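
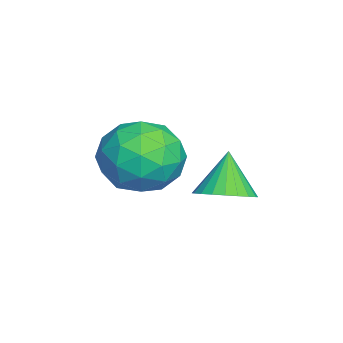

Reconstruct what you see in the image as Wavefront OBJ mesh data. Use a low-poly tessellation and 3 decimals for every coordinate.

v 2.752 0.48 -1.703
v 3.416 0.204 -1.287
v 2.028 0.52 -0.517
v 3.46 0.524 -1.271
v 3.397 0.838 -1.321
v 3.235 1.097 -1.429
v 3 1.262 -1.578
v 2.727 1.308 -1.747
v 2.458 1.228 -1.908
v 2.234 1.034 -2.039
v 2.089 0.755 -2.118
v 2.045 0.435 -2.134
v 2.108 0.121 -2.084
v 2.27 -0.138 -1.977
v 2.505 -0.303 -1.827
v 2.778 -0.349 -1.659
v 3.047 -0.269 -1.497
v 3.271 -0.075 -1.367
v 1.006 -0.616 -1.366
v 1.633 -1.216 -2.267
v 0.627 -2.384 -0.453
v 1.254 -2.984 -1.354
v 1.868 -2.254 -0.544
v 2.102 -1.162 -1.108
v 0.158 -2.438 -1.612
v 0.392 -1.346 -2.176
v 1.109 -2.342 -2.419
v 2.166 -2.228 -1.759
v 0.094 -1.372 -0.961
v 1.151 -1.258 -0.301
v 1.353 -0.761 -1.896
v 0.907 -2.839 -0.824
v 1.268 -2.41 -0.347
v 1.637 -2.762 -0.877
v 1.629 -0.729 -1.215
v 1.997 -1.082 -1.745
v 2.135 -1.692 -0.732
v 0.263 -2.518 -0.975
v 0.631 -2.871 -1.505
v 0.623 -0.838 -1.843
v 0.992 -1.19 -2.373
v 0.125 -1.908 -1.988
v 1.414 -1.776 -2.515
v 1.191 -2.814 -1.979
v 0.546 -2.494 -2.131
v 0.684 -1.852 -2.462
v 2.035 -1.709 -2.127
v 1.812 -2.747 -1.591
v 2.173 -2.319 -1.115
v 2.31 -1.677 -1.446
v 1.727 -2.371 -2.217
v 0.448 -0.853 -1.129
v 0.225 -1.891 -0.593
v -0.05 -1.923 -1.274
v 0.087 -1.281 -1.605
v 1.069 -0.786 -0.741
v 0.846 -1.824 -0.205
v 1.576 -1.748 -0.258
v 1.714 -1.106 -0.589
v 0.533 -1.229 -0.503
f 2 1 4
f 2 4 3
f 4 1 5
f 4 5 3
f 5 1 6
f 5 6 3
f 6 1 7
f 6 7 3
f 7 1 8
f 7 8 3
f 8 1 9
f 8 9 3
f 9 1 10
f 9 10 3
f 10 1 11
f 10 11 3
f 11 1 12
f 11 12 3
f 12 1 13
f 12 13 3
f 13 1 14
f 13 14 3
f 14 1 15
f 14 15 3
f 15 1 16
f 15 16 3
f 16 1 17
f 16 17 3
f 17 1 18
f 17 18 3
f 18 1 2
f 18 2 3
f 19 56 35
f 56 30 59
f 35 59 24
f 56 59 35
f 19 35 31
f 35 24 36
f 31 36 20
f 35 36 31
f 19 31 40
f 31 20 41
f 40 41 26
f 31 41 40
f 19 40 52
f 40 26 55
f 52 55 29
f 40 55 52
f 19 52 56
f 52 29 60
f 56 60 30
f 52 60 56
f 20 36 47
f 36 24 50
f 47 50 28
f 36 50 47
f 24 59 37
f 59 30 58
f 37 58 23
f 59 58 37
f 30 60 57
f 60 29 53
f 57 53 21
f 60 53 57
f 29 55 54
f 55 26 42
f 54 42 25
f 55 42 54
f 26 41 46
f 41 20 43
f 46 43 27
f 41 43 46
f 22 48 34
f 48 28 49
f 34 49 23
f 48 49 34
f 22 34 32
f 34 23 33
f 32 33 21
f 34 33 32
f 22 32 39
f 32 21 38
f 39 38 25
f 32 38 39
f 22 39 44
f 39 25 45
f 44 45 27
f 39 45 44
f 22 44 48
f 44 27 51
f 48 51 28
f 44 51 48
f 23 49 37
f 49 28 50
f 37 50 24
f 49 50 37
f 21 33 57
f 33 23 58
f 57 58 30
f 33 58 57
f 25 38 54
f 38 21 53
f 54 53 29
f 38 53 54
f 27 45 46
f 45 25 42
f 46 42 26
f 45 42 46
f 28 51 47
f 51 27 43
f 47 43 20
f 51 43 47



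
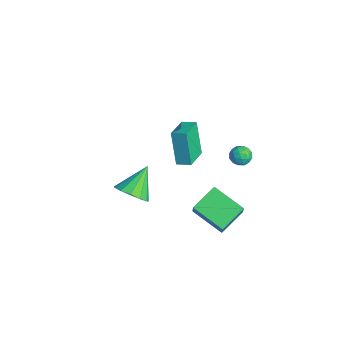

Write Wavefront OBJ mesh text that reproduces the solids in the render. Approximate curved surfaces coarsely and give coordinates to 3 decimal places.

v 0.337 3.66 1.078
v 0.664 4.082 1.452
v 1.096 3.718 0.348
v 1.423 4.14 0.722
v 1.367 3.517 0.906
v 0.898 3.481 1.357
v 0.862 4.319 0.443
v 0.393 4.283 0.894
v 0.989 4.489 1.059
v 1.301 3.994 1.345
v 0.459 3.806 0.455
v 0.771 3.311 0.741
v 0.434 3.866 1.329
v 1.326 3.934 0.471
v 1.293 3.568 0.579
v 1.486 3.816 0.798
v 0.571 3.513 1.274
v 0.764 3.761 1.493
v 1.177 3.429 1.172
v 0.996 4.039 0.307
v 1.189 4.287 0.526
v 0.274 3.984 1.002
v 0.467 4.232 1.221
v 0.583 4.371 0.628
v 0.817 4.354 1.318
v 1.263 4.387 0.889
v 0.933 4.492 0.725
v 0.657 4.472 0.99
v 1.001 4.062 1.486
v 1.447 4.096 1.057
v 1.414 3.73 1.165
v 1.138 3.709 1.43
v 1.191 4.302 1.255
v 0.313 3.704 0.743
v 0.759 3.738 0.314
v 0.622 4.091 0.37
v 0.346 4.07 0.635
v 0.497 3.413 0.911
v 0.943 3.446 0.482
v 1.103 3.328 0.81
v 0.827 3.308 1.075
v 0.569 3.498 0.545
v 3.552 -3.021 2.566
v 4.21 -3.282 3.229
v 2.788 -1.879 3.774
v 4.423 -2.856 2.961
v 4.359 -2.483 2.567
v 4.039 -2.28 2.173
v 3.565 -2.312 1.904
v 3.086 -2.57 1.845
v 2.756 -2.971 2.014
v 2.678 -3.388 2.359
v 2.878 -3.688 2.77
v 3.292 -3.777 3.116
v 3.789 -3.625 3.287
v -1.57 1.218 -1.241
v -2.327 1.197 0.793
v -2.798 2.274 -1.687
v -3.554 2.254 0.347
v -1.066 1.886 -1.047
v -1.822 1.866 0.987
v -2.293 2.943 -1.493
v -3.05 2.922 0.541
v 2.75 0.537 -0.953
v 3.605 0.239 0.318
v 2.163 1.903 -0.238
v 3.018 1.605 1.033
v 4.242 1.575 -1.713
v 5.097 1.277 -0.442
v 3.655 2.941 -0.998
v 4.51 2.643 0.273
f 1 38 17
f 38 12 41
f 17 41 6
f 38 41 17
f 1 17 13
f 17 6 18
f 13 18 2
f 17 18 13
f 1 13 22
f 13 2 23
f 22 23 8
f 13 23 22
f 1 22 34
f 22 8 37
f 34 37 11
f 22 37 34
f 1 34 38
f 34 11 42
f 38 42 12
f 34 42 38
f 2 18 29
f 18 6 32
f 29 32 10
f 18 32 29
f 6 41 19
f 41 12 40
f 19 40 5
f 41 40 19
f 12 42 39
f 42 11 35
f 39 35 3
f 42 35 39
f 11 37 36
f 37 8 24
f 36 24 7
f 37 24 36
f 8 23 28
f 23 2 25
f 28 25 9
f 23 25 28
f 4 30 16
f 30 10 31
f 16 31 5
f 30 31 16
f 4 16 14
f 16 5 15
f 14 15 3
f 16 15 14
f 4 14 21
f 14 3 20
f 21 20 7
f 14 20 21
f 4 21 26
f 21 7 27
f 26 27 9
f 21 27 26
f 4 26 30
f 26 9 33
f 30 33 10
f 26 33 30
f 5 31 19
f 31 10 32
f 19 32 6
f 31 32 19
f 3 15 39
f 15 5 40
f 39 40 12
f 15 40 39
f 7 20 36
f 20 3 35
f 36 35 11
f 20 35 36
f 9 27 28
f 27 7 24
f 28 24 8
f 27 24 28
f 10 33 29
f 33 9 25
f 29 25 2
f 33 25 29
f 44 43 46
f 44 46 45
f 46 43 47
f 46 47 45
f 47 43 48
f 47 48 45
f 48 43 49
f 48 49 45
f 49 43 50
f 49 50 45
f 50 43 51
f 50 51 45
f 51 43 52
f 51 52 45
f 52 43 53
f 52 53 45
f 53 43 54
f 53 54 45
f 54 43 55
f 54 55 45
f 55 43 44
f 55 44 45
f 57 59 56
f 60 57 56
f 56 59 58
f 58 60 56
f 57 63 59
f 61 57 60
f 61 63 57
f 59 63 58
f 62 60 58
f 58 63 62
f 62 61 60
f 63 61 62
f 65 67 64
f 68 65 64
f 64 67 66
f 66 68 64
f 65 71 67
f 69 65 68
f 69 71 65
f 67 71 66
f 70 68 66
f 66 71 70
f 70 69 68
f 71 69 70



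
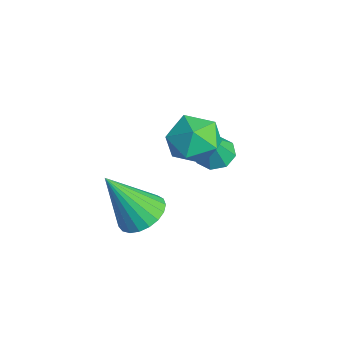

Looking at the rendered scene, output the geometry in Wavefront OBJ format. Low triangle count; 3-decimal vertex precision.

v 0.947 -1.259 -0.714
v 1.706 -0.966 -0.405
v 0.613 -2.321 1.114
v 1.476 -0.708 -0.297
v 1.155 -0.546 -0.261
v 0.798 -0.506 -0.304
v 0.467 -0.597 -0.417
v 0.219 -0.802 -0.582
v 0.096 -1.086 -0.769
v 0.121 -1.4 -0.947
v 0.289 -1.69 -1.085
v 0.57 -1.905 -1.158
v 0.917 -2.008 -1.155
v 1.269 -1.982 -1.075
v 1.565 -1.831 -0.933
v 1.755 -1.581 -0.753
v 1.804 -1.275 -0.566
v 0.841 0.692 3.26
v 1.623 0.865 3.82
v 1.617 -0.485 2.54
v 2.399 -0.312 3.1
v 1.586 -0.684 3.497
v 1.107 0.044 3.942
v 2.133 0.336 2.418
v 1.654 1.064 2.863
v 2.422 0.645 3.3
v 2.084 0.015 3.967
v 1.156 0.365 2.393
v 0.818 -0.265 3.06
v 0.259 1.348 0.994
v 0.634 1.914 1.028
v 0.761 0.932 2.366
v 0.156 1.98 1.223
v -0.262 1.676 1.283
v -0.375 1.18 1.175
v -0.117 0.782 0.96
v 0.361 0.716 0.765
v 0.779 1.02 0.704
v 0.892 1.516 0.813
f 2 1 4
f 2 4 3
f 4 1 5
f 4 5 3
f 5 1 6
f 5 6 3
f 6 1 7
f 6 7 3
f 7 1 8
f 7 8 3
f 8 1 9
f 8 9 3
f 9 1 10
f 9 10 3
f 10 1 11
f 10 11 3
f 11 1 12
f 11 12 3
f 12 1 13
f 12 13 3
f 13 1 14
f 13 14 3
f 14 1 15
f 14 15 3
f 15 1 16
f 15 16 3
f 16 1 17
f 16 17 3
f 17 1 2
f 17 2 3
f 18 29 23
f 18 23 19
f 18 19 25
f 18 25 28
f 18 28 29
f 19 23 27
f 23 29 22
f 29 28 20
f 28 25 24
f 25 19 26
f 21 27 22
f 21 22 20
f 21 20 24
f 21 24 26
f 21 26 27
f 22 27 23
f 20 22 29
f 24 20 28
f 26 24 25
f 27 26 19
f 31 30 33
f 31 33 32
f 33 30 34
f 33 34 32
f 34 30 35
f 34 35 32
f 35 30 36
f 35 36 32
f 36 30 37
f 36 37 32
f 37 30 38
f 37 38 32
f 38 30 39
f 38 39 32
f 39 30 31
f 39 31 32



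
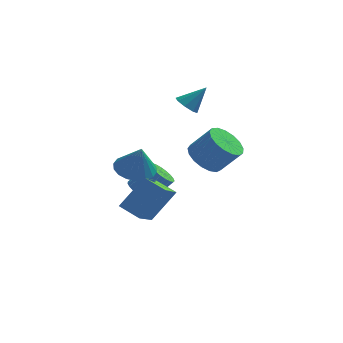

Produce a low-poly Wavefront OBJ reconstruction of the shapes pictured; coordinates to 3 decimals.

v 0.344 1.419 -1.909
v 0.895 2.072 -2.3
v 1.827 1.955 -1.182
v 1.276 1.301 -0.791
v 0.614 2.309 -2.041
v 1.546 2.192 -0.923
v 0.271 2.342 -1.751
v 1.203 2.225 -0.634
v -0.055 2.164 -1.498
v 0.877 2.047 -0.38
v -0.29 1.815 -1.339
v 0.642 1.698 -0.221
v -0.379 1.375 -1.31
v 0.552 1.258 -0.193
v -0.303 0.945 -1.419
v 0.629 0.828 -0.301
v -0.079 0.624 -1.64
v 0.853 0.506 -0.522
v 0.242 0.484 -1.922
v 1.174 0.367 -0.804
v 0.587 0.559 -2.202
v 1.519 0.442 -1.084
v 0.876 0.831 -2.414
v 1.808 0.713 -1.296
v 1.043 1.237 -2.511
v 1.975 1.12 -1.393
v 1.05 1.685 -2.469
v 1.982 1.568 -1.352
v -0.421 1.095 1.434
v 0.037 0.912 1.092
v 0.401 1.405 2.366
v -0.061 1.356 1.031
v -0.37 1.647 1.206
v -0.708 1.615 1.515
v -0.878 1.278 1.776
v -0.78 0.834 1.838
v -0.471 0.542 1.663
v -0.133 0.575 1.354
v -2.545 0.403 -2.024
v -1.902 1.088 -1.987
v -2.235 0.037 -0.656
v -2.25 1.28 -1.856
v -2.657 1.298 -1.759
v -3.041 1.139 -1.715
v -3.327 0.834 -1.731
v -3.459 0.444 -1.806
v -3.409 0.046 -1.924
v -3.188 -0.282 -2.062
v -2.84 -0.474 -2.192
v -2.433 -0.492 -2.289
v -2.049 -0.333 -2.334
v -1.763 -0.028 -2.317
v -1.632 0.362 -2.242
v -1.681 0.76 -2.124
v -2.43 1.36 -3.987
v -2.057 0.794 -4.2
v -1.098 1.034 -3.167
v -1.47 1.6 -2.953
v -1.938 1.011 -4.362
v -0.979 1.251 -3.329
v -1.904 1.288 -4.458
v -0.945 1.528 -3.425
v -1.96 1.577 -4.473
v -1.001 1.817 -3.44
v -2.098 1.829 -4.404
v -1.139 2.069 -3.37
v -2.293 2 -4.262
v -1.334 2.24 -3.229
v -2.511 2.06 -4.073
v -1.552 2.3 -3.04
v -2.716 1.999 -3.869
v -1.757 2.239 -2.836
v -2.871 1.828 -3.686
v -1.912 2.068 -2.652
v -2.95 1.575 -3.554
v -1.991 1.815 -2.521
v -2.938 1.286 -3.497
v -1.979 1.526 -2.464
v -2.839 1.009 -3.525
v -1.88 1.249 -2.492
v -2.669 0.793 -3.632
v -1.71 1.033 -2.599
v -2.458 0.675 -3.801
v -1.499 0.915 -2.768
v -2.241 0.676 -4.002
v -1.282 0.916 -2.969
v -2.848 -4.104 -1.664
v -1.879 -3.458 -0.384
v -2.485 -2.318 -2.841
v -1.516 -1.671 -1.562
v -2.004 -4.549 -2.078
v -1.035 -3.902 -0.799
v -1.641 -2.762 -3.256
v -0.672 -2.116 -1.976
f 2 1 5
f 2 5 3
f 3 5 6
f 3 6 4
f 5 1 7
f 5 7 6
f 6 7 8
f 6 8 4
f 7 1 9
f 7 9 8
f 8 9 10
f 8 10 4
f 9 1 11
f 9 11 10
f 10 11 12
f 10 12 4
f 11 1 13
f 11 13 12
f 12 13 14
f 12 14 4
f 13 1 15
f 13 15 14
f 14 15 16
f 14 16 4
f 15 1 17
f 15 17 16
f 16 17 18
f 16 18 4
f 17 1 19
f 17 19 18
f 18 19 20
f 18 20 4
f 19 1 21
f 19 21 20
f 20 21 22
f 20 22 4
f 21 1 23
f 21 23 22
f 22 23 24
f 22 24 4
f 23 1 25
f 23 25 24
f 24 25 26
f 24 26 4
f 25 1 27
f 25 27 26
f 26 27 28
f 26 28 4
f 27 1 2
f 27 2 28
f 28 2 3
f 28 3 4
f 30 29 32
f 30 32 31
f 32 29 33
f 32 33 31
f 33 29 34
f 33 34 31
f 34 29 35
f 34 35 31
f 35 29 36
f 35 36 31
f 36 29 37
f 36 37 31
f 37 29 38
f 37 38 31
f 38 29 30
f 38 30 31
f 40 39 42
f 40 42 41
f 42 39 43
f 42 43 41
f 43 39 44
f 43 44 41
f 44 39 45
f 44 45 41
f 45 39 46
f 45 46 41
f 46 39 47
f 46 47 41
f 47 39 48
f 47 48 41
f 48 39 49
f 48 49 41
f 49 39 50
f 49 50 41
f 50 39 51
f 50 51 41
f 51 39 52
f 51 52 41
f 52 39 53
f 52 53 41
f 53 39 54
f 53 54 41
f 54 39 40
f 54 40 41
f 56 55 59
f 56 59 57
f 57 59 60
f 57 60 58
f 59 55 61
f 59 61 60
f 60 61 62
f 60 62 58
f 61 55 63
f 61 63 62
f 62 63 64
f 62 64 58
f 63 55 65
f 63 65 64
f 64 65 66
f 64 66 58
f 65 55 67
f 65 67 66
f 66 67 68
f 66 68 58
f 67 55 69
f 67 69 68
f 68 69 70
f 68 70 58
f 69 55 71
f 69 71 70
f 70 71 72
f 70 72 58
f 71 55 73
f 71 73 72
f 72 73 74
f 72 74 58
f 73 55 75
f 73 75 74
f 74 75 76
f 74 76 58
f 75 55 77
f 75 77 76
f 76 77 78
f 76 78 58
f 77 55 79
f 77 79 78
f 78 79 80
f 78 80 58
f 79 55 81
f 79 81 80
f 80 81 82
f 80 82 58
f 81 55 83
f 81 83 82
f 82 83 84
f 82 84 58
f 83 55 85
f 83 85 84
f 84 85 86
f 84 86 58
f 85 55 56
f 85 56 86
f 86 56 57
f 86 57 58
f 88 90 87
f 91 88 87
f 87 90 89
f 89 91 87
f 88 94 90
f 92 88 91
f 92 94 88
f 90 94 89
f 93 91 89
f 89 94 93
f 93 92 91
f 94 92 93



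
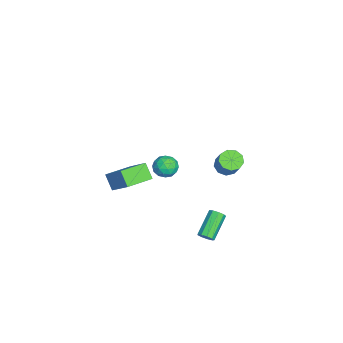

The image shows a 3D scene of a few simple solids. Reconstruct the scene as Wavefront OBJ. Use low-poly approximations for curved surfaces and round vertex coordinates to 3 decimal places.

v 0.743 -2.112 0.322
v 1.823 -1.147 1.582
v 1.357 -1.69 -0.527
v 2.437 -0.726 0.733
v 1.783 -3.414 0.427
v 2.863 -2.45 1.687
v 2.397 -2.993 -0.422
v 3.477 -2.028 0.838
v 2.785 3.369 2.388
v 3.286 2.928 2.146
v 4.057 3.21 3.231
v 3.555 3.651 3.472
v 3.362 3.376 1.975
v 4.133 3.658 3.06
v 3.169 3.821 1.997
v 3.94 4.103 3.081
v 2.795 4.054 2.202
v 3.566 4.336 3.286
v 2.417 3.967 2.494
v 3.188 4.249 3.578
v 2.21 3.6 2.736
v 2.981 3.882 3.82
v 2.273 3.125 2.815
v 3.044 3.407 3.9
v 2.574 2.764 2.695
v 3.345 3.046 3.779
v 2.974 2.686 2.431
v 3.745 2.968 3.515
v 4.478 2.333 -2.518
v 4.811 2.417 -2.142
v 3.516 3.01 -1.125
v 3.182 2.927 -1.502
v 4.784 2.701 -2.343
v 3.489 3.294 -1.326
v 4.613 2.813 -2.625
v 3.318 3.406 -1.609
v 4.379 2.701 -2.858
v 3.084 3.294 -1.842
v 4.191 2.416 -2.932
v 2.896 3.009 -1.915
v 4.137 2.093 -2.812
v 2.842 2.686 -1.795
v 4.242 1.882 -2.555
v 2.947 2.476 -1.538
v 4.458 1.883 -2.28
v 3.163 2.476 -1.264
v 4.683 2.094 -2.117
v 3.388 2.687 -1.101
v -4.736 -0.302 -3.485
v -4.255 0.113 -4.036
v -3.625 -0.873 -2.944
v -3.144 -0.458 -3.495
v -3.543 -0.038 -2.885
v -4.23 0.315 -3.219
v -3.65 -1.075 -3.761
v -4.337 -0.722 -4.095
v -3.584 -0.364 -4.206
v -3.518 0.276 -3.665
v -4.362 -1.036 -3.315
v -4.296 -0.396 -2.774
v -4.593 -0.044 -3.808
v -3.287 -0.716 -3.172
v -3.522 -0.469 -2.814
v -3.239 -0.225 -3.138
v -4.578 0.074 -3.328
v -4.295 0.318 -3.652
v -3.877 0.229 -2.976
v -3.585 -1.078 -3.328
v -3.302 -0.834 -3.652
v -4.641 -0.535 -3.842
v -4.358 -0.291 -4.166
v -4.003 -0.989 -4.004
v -3.916 -0.081 -4.232
v -3.263 -0.417 -3.914
v -3.56 -0.779 -4.07
v -3.964 -0.572 -4.266
v -3.877 0.296 -3.914
v -3.224 -0.04 -3.596
v -3.458 0.207 -3.238
v -3.862 0.414 -3.434
v -3.482 0.015 -4.014
v -4.656 -0.72 -3.384
v -4.003 -1.056 -3.066
v -4.018 -1.174 -3.546
v -4.422 -0.967 -3.742
v -4.617 -0.343 -3.066
v -3.964 -0.679 -2.748
v -3.916 -0.188 -2.714
v -4.32 0.019 -2.91
v -4.398 -0.775 -2.966
f 2 4 1
f 5 2 1
f 1 4 3
f 3 5 1
f 2 8 4
f 6 2 5
f 6 8 2
f 4 8 3
f 7 5 3
f 3 8 7
f 7 6 5
f 8 6 7
f 10 9 13
f 10 13 11
f 11 13 14
f 11 14 12
f 13 9 15
f 13 15 14
f 14 15 16
f 14 16 12
f 15 9 17
f 15 17 16
f 16 17 18
f 16 18 12
f 17 9 19
f 17 19 18
f 18 19 20
f 18 20 12
f 19 9 21
f 19 21 20
f 20 21 22
f 20 22 12
f 21 9 23
f 21 23 22
f 22 23 24
f 22 24 12
f 23 9 25
f 23 25 24
f 24 25 26
f 24 26 12
f 25 9 27
f 25 27 26
f 26 27 28
f 26 28 12
f 27 9 10
f 27 10 28
f 28 10 11
f 28 11 12
f 30 29 33
f 30 33 31
f 31 33 34
f 31 34 32
f 33 29 35
f 33 35 34
f 34 35 36
f 34 36 32
f 35 29 37
f 35 37 36
f 36 37 38
f 36 38 32
f 37 29 39
f 37 39 38
f 38 39 40
f 38 40 32
f 39 29 41
f 39 41 40
f 40 41 42
f 40 42 32
f 41 29 43
f 41 43 42
f 42 43 44
f 42 44 32
f 43 29 45
f 43 45 44
f 44 45 46
f 44 46 32
f 45 29 47
f 45 47 46
f 46 47 48
f 46 48 32
f 47 29 30
f 47 30 48
f 48 30 31
f 48 31 32
f 49 86 65
f 86 60 89
f 65 89 54
f 86 89 65
f 49 65 61
f 65 54 66
f 61 66 50
f 65 66 61
f 49 61 70
f 61 50 71
f 70 71 56
f 61 71 70
f 49 70 82
f 70 56 85
f 82 85 59
f 70 85 82
f 49 82 86
f 82 59 90
f 86 90 60
f 82 90 86
f 50 66 77
f 66 54 80
f 77 80 58
f 66 80 77
f 54 89 67
f 89 60 88
f 67 88 53
f 89 88 67
f 60 90 87
f 90 59 83
f 87 83 51
f 90 83 87
f 59 85 84
f 85 56 72
f 84 72 55
f 85 72 84
f 56 71 76
f 71 50 73
f 76 73 57
f 71 73 76
f 52 78 64
f 78 58 79
f 64 79 53
f 78 79 64
f 52 64 62
f 64 53 63
f 62 63 51
f 64 63 62
f 52 62 69
f 62 51 68
f 69 68 55
f 62 68 69
f 52 69 74
f 69 55 75
f 74 75 57
f 69 75 74
f 52 74 78
f 74 57 81
f 78 81 58
f 74 81 78
f 53 79 67
f 79 58 80
f 67 80 54
f 79 80 67
f 51 63 87
f 63 53 88
f 87 88 60
f 63 88 87
f 55 68 84
f 68 51 83
f 84 83 59
f 68 83 84
f 57 75 76
f 75 55 72
f 76 72 56
f 75 72 76
f 58 81 77
f 81 57 73
f 77 73 50
f 81 73 77



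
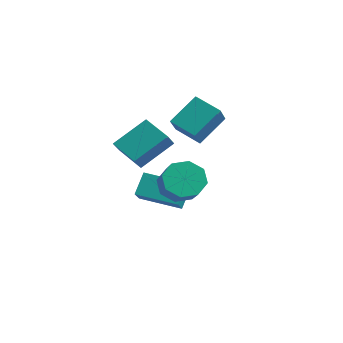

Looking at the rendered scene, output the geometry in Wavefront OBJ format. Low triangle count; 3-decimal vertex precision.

v -2.591 -0.591 -4.71
v -2.824 0.199 -3.769
v -0.848 0.313 -5.037
v -1.081 1.103 -4.096
v -1.959 -1.483 -3.804
v -2.192 -0.693 -2.863
v -0.216 -0.579 -4.131
v -0.449 0.211 -3.19
v -1.15 -3.518 0.447
v -0.668 -2.042 1.508
v -1.348 -2.952 -0.251
v -0.866 -1.476 0.81
v 0.226 -3.624 -0.03
v 0.708 -2.148 1.031
v 0.028 -3.058 -0.728
v 0.51 -1.582 0.333
v 1.293 -2.09 -1.589
v 1.969 -1.447 -1.815
v 2.963 -2.147 -0.838
v 2.287 -2.79 -0.611
v 1.557 -1.234 -1.245
v 2.551 -1.934 -0.267
v 0.991 -1.522 -0.876
v 1.985 -2.222 0.102
v 0.602 -2.144 -0.925
v 1.596 -2.844 0.053
v 0.617 -2.733 -1.362
v 1.611 -3.433 -0.385
v 1.029 -2.946 -1.933
v 2.023 -3.646 -0.955
v 1.595 -2.658 -2.302
v 2.589 -3.358 -1.324
v 1.984 -2.036 -2.253
v 2.978 -2.736 -1.275
v -0.996 0.074 -0.009
v -0.793 1.426 1.067
v 0.263 0.265 -0.486
v 0.466 1.617 0.59
v -0.486 -0.797 0.99
v -0.283 0.555 2.066
v 0.773 -0.606 0.513
v 0.976 0.746 1.589
f 2 4 1
f 5 2 1
f 1 4 3
f 3 5 1
f 2 8 4
f 6 2 5
f 6 8 2
f 4 8 3
f 7 5 3
f 3 8 7
f 7 6 5
f 8 6 7
f 10 12 9
f 13 10 9
f 9 12 11
f 11 13 9
f 10 16 12
f 14 10 13
f 14 16 10
f 12 16 11
f 15 13 11
f 11 16 15
f 15 14 13
f 16 14 15
f 18 17 21
f 18 21 19
f 19 21 22
f 19 22 20
f 21 17 23
f 21 23 22
f 22 23 24
f 22 24 20
f 23 17 25
f 23 25 24
f 24 25 26
f 24 26 20
f 25 17 27
f 25 27 26
f 26 27 28
f 26 28 20
f 27 17 29
f 27 29 28
f 28 29 30
f 28 30 20
f 29 17 31
f 29 31 30
f 30 31 32
f 30 32 20
f 31 17 33
f 31 33 32
f 32 33 34
f 32 34 20
f 33 17 18
f 33 18 34
f 34 18 19
f 34 19 20
f 36 38 35
f 39 36 35
f 35 38 37
f 37 39 35
f 36 42 38
f 40 36 39
f 40 42 36
f 38 42 37
f 41 39 37
f 37 42 41
f 41 40 39
f 42 40 41



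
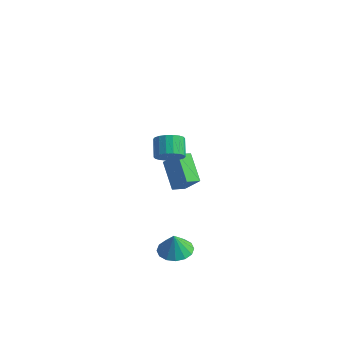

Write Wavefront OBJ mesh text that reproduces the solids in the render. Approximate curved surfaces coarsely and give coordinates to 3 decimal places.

v 0.106 -3.335 -4.229
v 1.074 -3.365 -4.17
v 0.034 -3.365 -3.051
v 0.959 -2.877 -4.164
v 0.615 -2.511 -4.176
v 0.135 -2.366 -4.203
v -0.353 -2.481 -4.236
v -0.717 -2.825 -4.267
v -0.861 -3.305 -4.288
v -0.746 -3.794 -4.293
v -0.402 -4.16 -4.281
v 0.078 -4.304 -4.255
v 0.566 -4.19 -4.222
v 0.93 -3.846 -4.191
v -0.429 -2.915 2.959
v 0.275 -2.534 2.962
v -0.188 -1.684 3.564
v -0.891 -2.065 3.561
v 0.119 -2.41 2.667
v -0.344 -1.56 3.269
v -0.145 -2.386 2.43
v -0.608 -1.536 3.032
v -0.466 -2.467 2.297
v -0.929 -1.616 2.9
v -0.779 -2.636 2.296
v -1.242 -1.786 2.898
v -1.023 -2.861 2.426
v -1.485 -2.011 3.028
v -1.149 -3.096 2.661
v -1.612 -2.246 3.264
v -1.132 -3.296 2.956
v -1.595 -2.446 3.558
v -0.976 -3.42 3.251
v -1.439 -2.57 3.853
v -0.712 -3.444 3.488
v -1.175 -2.594 4.09
v -0.391 -3.364 3.62
v -0.854 -2.513 4.223
v -0.078 -3.194 3.622
v -0.541 -2.344 4.224
v 0.165 -2.969 3.492
v -0.297 -2.119 4.094
v 0.292 -2.734 3.256
v -0.171 -1.884 3.859
v -2.438 1.262 -4.176
v -3.588 2.42 -3.202
v -2.003 1.984 -4.52
v -3.153 3.141 -3.546
v -1.527 1.239 -3.074
v -2.677 2.396 -2.1
v -1.092 1.96 -3.418
v -2.242 3.118 -2.444
f 2 1 4
f 2 4 3
f 4 1 5
f 4 5 3
f 5 1 6
f 5 6 3
f 6 1 7
f 6 7 3
f 7 1 8
f 7 8 3
f 8 1 9
f 8 9 3
f 9 1 10
f 9 10 3
f 10 1 11
f 10 11 3
f 11 1 12
f 11 12 3
f 12 1 13
f 12 13 3
f 13 1 14
f 13 14 3
f 14 1 2
f 14 2 3
f 16 15 19
f 16 19 17
f 17 19 20
f 17 20 18
f 19 15 21
f 19 21 20
f 20 21 22
f 20 22 18
f 21 15 23
f 21 23 22
f 22 23 24
f 22 24 18
f 23 15 25
f 23 25 24
f 24 25 26
f 24 26 18
f 25 15 27
f 25 27 26
f 26 27 28
f 26 28 18
f 27 15 29
f 27 29 28
f 28 29 30
f 28 30 18
f 29 15 31
f 29 31 30
f 30 31 32
f 30 32 18
f 31 15 33
f 31 33 32
f 32 33 34
f 32 34 18
f 33 15 35
f 33 35 34
f 34 35 36
f 34 36 18
f 35 15 37
f 35 37 36
f 36 37 38
f 36 38 18
f 37 15 39
f 37 39 38
f 38 39 40
f 38 40 18
f 39 15 41
f 39 41 40
f 40 41 42
f 40 42 18
f 41 15 43
f 41 43 42
f 42 43 44
f 42 44 18
f 43 15 16
f 43 16 44
f 44 16 17
f 44 17 18
f 46 48 45
f 49 46 45
f 45 48 47
f 47 49 45
f 46 52 48
f 50 46 49
f 50 52 46
f 48 52 47
f 51 49 47
f 47 52 51
f 51 50 49
f 52 50 51



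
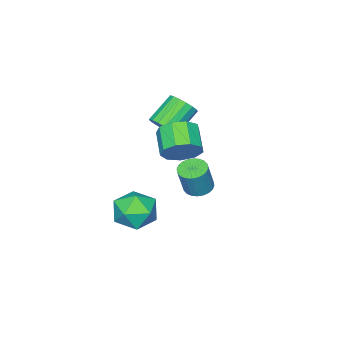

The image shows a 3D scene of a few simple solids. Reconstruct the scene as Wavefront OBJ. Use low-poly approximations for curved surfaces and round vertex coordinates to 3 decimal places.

v -1.254 -1.724 1.767
v -0.949 -2.198 2.198
v -2.121 -2.091 3.144
v -2.426 -1.616 2.713
v -0.832 -1.9 2.31
v -2.004 -1.792 3.256
v -0.811 -1.561 2.297
v -1.983 -1.453 3.243
v -0.892 -1.259 2.163
v -2.064 -1.152 3.109
v -1.055 -1.064 1.938
v -2.227 -0.956 2.884
v -1.265 -1.02 1.674
v -2.437 -0.912 2.62
v -1.471 -1.137 1.431
v -2.643 -1.03 2.377
v -1.628 -1.389 1.265
v -2.8 -1.281 2.211
v -1.7 -1.717 1.214
v -2.872 -1.61 2.16
v -1.669 -2.047 1.29
v -2.841 -1.94 2.236
v -1.543 -2.303 1.475
v -2.715 -2.195 2.421
v -1.351 -2.426 1.727
v -2.523 -2.319 2.673
v -1.137 -2.388 1.988
v -2.309 -2.281 2.934
v -3.417 -1.624 -2.967
v -2.901 -1.228 -3.166
v -2.408 -1.159 -1.752
v -2.923 -1.556 -1.553
v -3.087 -1.047 -3.11
v -2.594 -0.978 -1.696
v -3.323 -0.954 -3.033
v -2.83 -0.885 -1.618
v -3.574 -0.963 -2.945
v -3.08 -0.894 -1.53
v -3.8 -1.073 -2.861
v -3.307 -1.004 -1.446
v -3.968 -1.267 -2.793
v -3.475 -1.198 -1.378
v -4.052 -1.515 -2.751
v -3.559 -1.446 -1.336
v -4.039 -1.78 -2.743
v -3.546 -1.711 -1.328
v -3.932 -2.021 -2.768
v -3.439 -1.952 -1.354
v -3.746 -2.202 -2.824
v -3.253 -2.133 -1.41
v -3.51 -2.295 -2.902
v -3.017 -2.226 -1.487
v -3.26 -2.286 -2.99
v -2.766 -2.217 -1.575
v -3.033 -2.176 -3.074
v -2.54 -2.107 -1.659
v -2.865 -1.982 -3.142
v -2.372 -1.913 -1.727
v -2.781 -1.734 -3.184
v -2.288 -1.665 -1.769
v -2.794 -1.469 -3.192
v -2.301 -1.4 -1.777
v 0.528 0.935 2.281
v 1.26 0.61 2.648
v 0.563 -0.239 3.285
v -0.168 0.085 2.919
v 1.036 1.051 2.991
v 0.339 0.202 3.628
v 0.574 1.438 3.002
v -0.123 0.589 3.639
v 0.092 1.589 2.676
v -0.605 0.74 3.313
v -0.187 1.434 2.165
v -0.884 0.585 2.802
v -0.13 1.045 1.709
v -0.827 0.196 2.346
v 0.234 0.605 1.52
v -0.463 -0.244 2.158
v 0.737 0.319 1.688
v 0.04 -0.53 2.325
v 1.141 0.321 2.134
v 0.444 -0.528 2.771
v 1.402 0.346 -1.583
v 2.447 0.247 -1.657
v 1.353 -0.967 -0.503
v 2.398 -1.066 -0.577
v 1.982 -0.231 -0.092
v 2.012 0.581 -0.759
v 1.788 -1.301 -1.401
v 1.818 -0.489 -2.068
v 2.685 -0.771 -1.544
v 2.805 -0.11 -0.735
v 0.995 -0.61 -1.425
v 1.115 0.051 -0.616
f 2 1 5
f 2 5 3
f 3 5 6
f 3 6 4
f 5 1 7
f 5 7 6
f 6 7 8
f 6 8 4
f 7 1 9
f 7 9 8
f 8 9 10
f 8 10 4
f 9 1 11
f 9 11 10
f 10 11 12
f 10 12 4
f 11 1 13
f 11 13 12
f 12 13 14
f 12 14 4
f 13 1 15
f 13 15 14
f 14 15 16
f 14 16 4
f 15 1 17
f 15 17 16
f 16 17 18
f 16 18 4
f 17 1 19
f 17 19 18
f 18 19 20
f 18 20 4
f 19 1 21
f 19 21 20
f 20 21 22
f 20 22 4
f 21 1 23
f 21 23 22
f 22 23 24
f 22 24 4
f 23 1 25
f 23 25 24
f 24 25 26
f 24 26 4
f 25 1 27
f 25 27 26
f 26 27 28
f 26 28 4
f 27 1 2
f 27 2 28
f 28 2 3
f 28 3 4
f 30 29 33
f 30 33 31
f 31 33 34
f 31 34 32
f 33 29 35
f 33 35 34
f 34 35 36
f 34 36 32
f 35 29 37
f 35 37 36
f 36 37 38
f 36 38 32
f 37 29 39
f 37 39 38
f 38 39 40
f 38 40 32
f 39 29 41
f 39 41 40
f 40 41 42
f 40 42 32
f 41 29 43
f 41 43 42
f 42 43 44
f 42 44 32
f 43 29 45
f 43 45 44
f 44 45 46
f 44 46 32
f 45 29 47
f 45 47 46
f 46 47 48
f 46 48 32
f 47 29 49
f 47 49 48
f 48 49 50
f 48 50 32
f 49 29 51
f 49 51 50
f 50 51 52
f 50 52 32
f 51 29 53
f 51 53 52
f 52 53 54
f 52 54 32
f 53 29 55
f 53 55 54
f 54 55 56
f 54 56 32
f 55 29 57
f 55 57 56
f 56 57 58
f 56 58 32
f 57 29 59
f 57 59 58
f 58 59 60
f 58 60 32
f 59 29 61
f 59 61 60
f 60 61 62
f 60 62 32
f 61 29 30
f 61 30 62
f 62 30 31
f 62 31 32
f 64 63 67
f 64 67 65
f 65 67 68
f 65 68 66
f 67 63 69
f 67 69 68
f 68 69 70
f 68 70 66
f 69 63 71
f 69 71 70
f 70 71 72
f 70 72 66
f 71 63 73
f 71 73 72
f 72 73 74
f 72 74 66
f 73 63 75
f 73 75 74
f 74 75 76
f 74 76 66
f 75 63 77
f 75 77 76
f 76 77 78
f 76 78 66
f 77 63 79
f 77 79 78
f 78 79 80
f 78 80 66
f 79 63 81
f 79 81 80
f 80 81 82
f 80 82 66
f 81 63 64
f 81 64 82
f 82 64 65
f 82 65 66
f 83 94 88
f 83 88 84
f 83 84 90
f 83 90 93
f 83 93 94
f 84 88 92
f 88 94 87
f 94 93 85
f 93 90 89
f 90 84 91
f 86 92 87
f 86 87 85
f 86 85 89
f 86 89 91
f 86 91 92
f 87 92 88
f 85 87 94
f 89 85 93
f 91 89 90
f 92 91 84



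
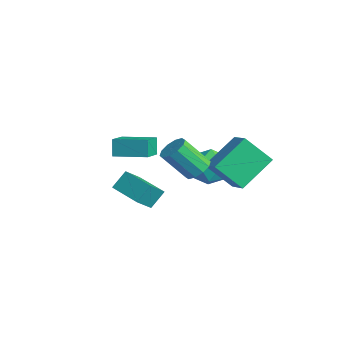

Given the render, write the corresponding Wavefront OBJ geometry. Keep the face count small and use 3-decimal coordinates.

v -0.824 4.371 -2.513
v -0.17 3.991 -3.443
v -1.67 2.629 -2.397
v -1.016 2.249 -3.327
v -0.488 2.475 -2.275
v 0.035 3.552 -2.347
v -1.875 3.068 -3.493
v -1.352 4.145 -3.565
v -0.82 3.186 -4.049
v 0.038 2.82 -3.296
v -1.878 3.8 -2.544
v -1.02 3.434 -1.791
v 2.809 -3.283 -0.583
v 2.688 -2.582 0.203
v 2.425 -2.44 -1.393
v 2.304 -1.74 -0.607
v 4.356 -2.78 -0.793
v 4.235 -2.08 -0.007
v 3.972 -1.938 -1.603
v 3.851 -1.237 -0.817
v 3.549 0.543 0.016
v 4.14 0.125 -0.082
v 3.641 -0.901 1.285
v 3.051 -0.483 1.384
v 4.249 0.455 0.206
v 3.75 -0.57 1.573
v 4.091 0.819 0.421
v 3.592 -0.207 1.788
v 3.726 1.077 0.482
v 3.227 0.052 1.849
v 3.293 1.131 0.365
v 2.795 0.106 1.732
v 2.959 0.961 0.115
v 2.46 -0.065 1.482
v 2.85 0.63 -0.173
v 2.351 -0.395 1.194
v 3.008 0.267 -0.388
v 2.509 -0.759 0.979
v 3.373 0.008 -0.449
v 2.874 -1.017 0.918
v 3.805 -0.046 -0.332
v 3.307 -1.071 1.035
v 2.922 2.575 -1.969
v 2.254 1.49 -0.656
v 2.477 4.302 -0.769
v 1.809 3.218 0.545
v 4.111 2.502 -1.425
v 3.443 1.418 -0.111
v 3.666 4.23 -0.224
v 2.998 3.145 1.089
v 0.999 -2.023 0.324
v 0.659 -1.872 1.198
v 2.065 -0.779 0.526
v 1.724 -0.629 1.4
v 1.896 -2.871 0.82
v 1.555 -2.721 1.694
v 2.961 -1.628 1.022
v 2.621 -1.477 1.896
f 1 12 6
f 1 6 2
f 1 2 8
f 1 8 11
f 1 11 12
f 2 6 10
f 6 12 5
f 12 11 3
f 11 8 7
f 8 2 9
f 4 10 5
f 4 5 3
f 4 3 7
f 4 7 9
f 4 9 10
f 5 10 6
f 3 5 12
f 7 3 11
f 9 7 8
f 10 9 2
f 14 16 13
f 17 14 13
f 13 16 15
f 15 17 13
f 14 20 16
f 18 14 17
f 18 20 14
f 16 20 15
f 19 17 15
f 15 20 19
f 19 18 17
f 20 18 19
f 22 21 25
f 22 25 23
f 23 25 26
f 23 26 24
f 25 21 27
f 25 27 26
f 26 27 28
f 26 28 24
f 27 21 29
f 27 29 28
f 28 29 30
f 28 30 24
f 29 21 31
f 29 31 30
f 30 31 32
f 30 32 24
f 31 21 33
f 31 33 32
f 32 33 34
f 32 34 24
f 33 21 35
f 33 35 34
f 34 35 36
f 34 36 24
f 35 21 37
f 35 37 36
f 36 37 38
f 36 38 24
f 37 21 39
f 37 39 38
f 38 39 40
f 38 40 24
f 39 21 41
f 39 41 40
f 40 41 42
f 40 42 24
f 41 21 22
f 41 22 42
f 42 22 23
f 42 23 24
f 44 46 43
f 47 44 43
f 43 46 45
f 45 47 43
f 44 50 46
f 48 44 47
f 48 50 44
f 46 50 45
f 49 47 45
f 45 50 49
f 49 48 47
f 50 48 49
f 52 54 51
f 55 52 51
f 51 54 53
f 53 55 51
f 52 58 54
f 56 52 55
f 56 58 52
f 54 58 53
f 57 55 53
f 53 58 57
f 57 56 55
f 58 56 57



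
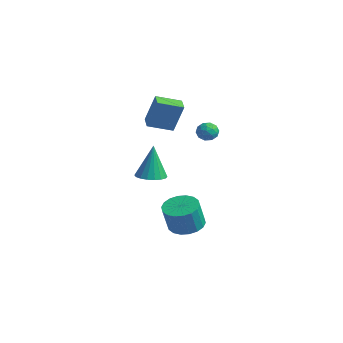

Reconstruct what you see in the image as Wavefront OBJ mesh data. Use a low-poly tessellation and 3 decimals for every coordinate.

v 0.9 4.409 1.742
v 1.295 3.878 1.713
v 0.145 3.822 2.227
v 0.54 3.291 2.198
v 0.694 3.797 2.597
v 1.16 4.16 2.297
v 0.28 3.54 1.643
v 0.746 3.903 1.343
v 0.912 3.341 1.652
v 1.168 3.5 2.242
v 0.272 4.2 1.698
v 0.528 4.359 2.288
v 1.163 4.195 1.685
v 0.277 3.505 2.255
v 0.367 3.802 2.49
v 0.599 3.49 2.473
v 1.084 4.361 2.028
v 1.316 4.049 2.012
v 0.963 4.001 2.531
v 0.124 3.651 1.928
v 0.356 3.339 1.912
v 0.841 4.21 1.467
v 1.073 3.898 1.45
v 0.477 3.699 1.409
v 1.17 3.567 1.632
v 0.727 3.222 1.917
v 0.574 3.369 1.591
v 0.848 3.582 1.414
v 1.321 3.661 1.979
v 0.878 3.316 2.264
v 0.968 3.613 2.499
v 1.242 3.826 2.322
v 1.096 3.345 1.943
v 0.562 4.384 1.676
v 0.119 4.039 1.961
v 0.198 3.874 1.618
v 0.472 4.087 1.441
v 0.713 4.478 2.023
v 0.27 4.133 2.308
v 0.592 4.118 2.526
v 0.866 4.331 2.349
v 0.344 4.355 1.997
v 2.748 1.123 -3.496
v 3.757 1.107 -3.646
v 3.981 0.561 -2.073
v 2.972 0.577 -1.924
v 3.685 1.527 -3.49
v 3.909 0.981 -1.917
v 3.427 1.867 -3.335
v 3.651 1.321 -1.762
v 3.035 2.06 -3.212
v 3.259 1.513 -1.639
v 2.586 2.067 -3.145
v 2.81 1.521 -1.573
v 2.169 1.887 -3.148
v 2.393 1.341 -1.576
v 1.867 1.556 -3.22
v 2.091 1.01 -1.648
v 1.739 1.139 -3.347
v 1.963 0.593 -1.774
v 1.811 0.719 -3.503
v 2.035 0.173 -1.93
v 2.069 0.379 -3.658
v 2.293 -0.167 -2.085
v 2.461 0.187 -3.781
v 2.685 -0.36 -2.208
v 2.91 0.179 -3.847
v 3.134 -0.367 -2.275
v 3.327 0.359 -3.844
v 3.551 -0.187 -2.272
v 3.629 0.69 -3.772
v 3.853 0.144 -2.2
v -0.562 0.689 3.16
v -0.112 1.067 4.914
v 0.022 1.98 2.732
v 0.472 2.358 4.486
v 0.288 0.262 3.034
v 0.738 0.64 4.788
v 0.872 1.553 2.606
v 1.322 1.931 4.36
v 3.962 -1.896 1.233
v 4.677 -1.475 1.221
v 3.858 -1.664 3.267
v 4.425 -1.21 1.178
v 4.08 -1.08 1.145
v 3.713 -1.112 1.13
v 3.394 -1.299 1.135
v 3.188 -1.605 1.16
v 3.136 -1.968 1.199
v 3.247 -2.317 1.245
v 3.499 -2.583 1.288
v 3.844 -2.713 1.32
v 4.211 -2.681 1.336
v 4.53 -2.494 1.33
v 4.736 -2.188 1.306
v 4.788 -1.825 1.267
f 1 38 17
f 38 12 41
f 17 41 6
f 38 41 17
f 1 17 13
f 17 6 18
f 13 18 2
f 17 18 13
f 1 13 22
f 13 2 23
f 22 23 8
f 13 23 22
f 1 22 34
f 22 8 37
f 34 37 11
f 22 37 34
f 1 34 38
f 34 11 42
f 38 42 12
f 34 42 38
f 2 18 29
f 18 6 32
f 29 32 10
f 18 32 29
f 6 41 19
f 41 12 40
f 19 40 5
f 41 40 19
f 12 42 39
f 42 11 35
f 39 35 3
f 42 35 39
f 11 37 36
f 37 8 24
f 36 24 7
f 37 24 36
f 8 23 28
f 23 2 25
f 28 25 9
f 23 25 28
f 4 30 16
f 30 10 31
f 16 31 5
f 30 31 16
f 4 16 14
f 16 5 15
f 14 15 3
f 16 15 14
f 4 14 21
f 14 3 20
f 21 20 7
f 14 20 21
f 4 21 26
f 21 7 27
f 26 27 9
f 21 27 26
f 4 26 30
f 26 9 33
f 30 33 10
f 26 33 30
f 5 31 19
f 31 10 32
f 19 32 6
f 31 32 19
f 3 15 39
f 15 5 40
f 39 40 12
f 15 40 39
f 7 20 36
f 20 3 35
f 36 35 11
f 20 35 36
f 9 27 28
f 27 7 24
f 28 24 8
f 27 24 28
f 10 33 29
f 33 9 25
f 29 25 2
f 33 25 29
f 44 43 47
f 44 47 45
f 45 47 48
f 45 48 46
f 47 43 49
f 47 49 48
f 48 49 50
f 48 50 46
f 49 43 51
f 49 51 50
f 50 51 52
f 50 52 46
f 51 43 53
f 51 53 52
f 52 53 54
f 52 54 46
f 53 43 55
f 53 55 54
f 54 55 56
f 54 56 46
f 55 43 57
f 55 57 56
f 56 57 58
f 56 58 46
f 57 43 59
f 57 59 58
f 58 59 60
f 58 60 46
f 59 43 61
f 59 61 60
f 60 61 62
f 60 62 46
f 61 43 63
f 61 63 62
f 62 63 64
f 62 64 46
f 63 43 65
f 63 65 64
f 64 65 66
f 64 66 46
f 65 43 67
f 65 67 66
f 66 67 68
f 66 68 46
f 67 43 69
f 67 69 68
f 68 69 70
f 68 70 46
f 69 43 71
f 69 71 70
f 70 71 72
f 70 72 46
f 71 43 44
f 71 44 72
f 72 44 45
f 72 45 46
f 74 76 73
f 77 74 73
f 73 76 75
f 75 77 73
f 74 80 76
f 78 74 77
f 78 80 74
f 76 80 75
f 79 77 75
f 75 80 79
f 79 78 77
f 80 78 79
f 82 81 84
f 82 84 83
f 84 81 85
f 84 85 83
f 85 81 86
f 85 86 83
f 86 81 87
f 86 87 83
f 87 81 88
f 87 88 83
f 88 81 89
f 88 89 83
f 89 81 90
f 89 90 83
f 90 81 91
f 90 91 83
f 91 81 92
f 91 92 83
f 92 81 93
f 92 93 83
f 93 81 94
f 93 94 83
f 94 81 95
f 94 95 83
f 95 81 96
f 95 96 83
f 96 81 82
f 96 82 83



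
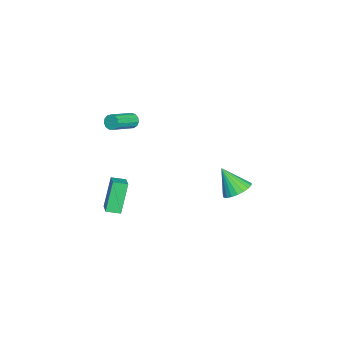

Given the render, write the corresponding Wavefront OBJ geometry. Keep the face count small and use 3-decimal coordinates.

v 3.394 4.073 1.177
v 4.227 4.216 1.486
v 3.026 3.127 2.603
v 4.039 4.506 1.63
v 3.74 4.721 1.696
v 3.381 4.824 1.672
v 3.025 4.797 1.562
v 2.732 4.645 1.386
v 2.553 4.394 1.173
v 2.52 4.087 0.962
v 2.638 3.778 0.787
v 2.887 3.52 0.68
v 3.223 3.357 0.659
v 3.589 3.318 0.727
v 3.921 3.409 0.873
v 4.162 3.616 1.072
v 4.27 3.901 1.289
v -4.24 -3.308 0.325
v -3.902 -3.124 -0.068
v -2.482 -4.049 0.722
v -2.82 -4.232 1.115
v -3.892 -2.915 0.16
v -2.472 -3.839 0.95
v -3.993 -2.83 0.44
v -2.573 -3.755 1.231
v -4.173 -2.897 0.684
v -2.752 -3.822 1.475
v -4.373 -3.094 0.814
v -2.953 -4.019 1.604
v -4.532 -3.359 0.788
v -3.112 -4.284 1.579
v -4.597 -3.608 0.615
v -3.177 -4.533 1.406
v -4.55 -3.761 0.35
v -3.13 -4.686 1.141
v -4.404 -3.771 0.077
v -2.984 -4.695 0.868
v -4.206 -3.633 -0.117
v -2.786 -4.558 0.673
v -4.019 -3.392 -0.172
v -2.599 -4.317 0.619
v 1.603 -3.798 -2.861
v 0.683 -3.546 -0.99
v 1.419 -2.961 -3.064
v 0.499 -2.71 -1.193
v 2.661 -3.45 -2.387
v 1.741 -3.199 -0.516
v 2.477 -2.614 -2.59
v 1.557 -2.362 -0.719
f 2 1 4
f 2 4 3
f 4 1 5
f 4 5 3
f 5 1 6
f 5 6 3
f 6 1 7
f 6 7 3
f 7 1 8
f 7 8 3
f 8 1 9
f 8 9 3
f 9 1 10
f 9 10 3
f 10 1 11
f 10 11 3
f 11 1 12
f 11 12 3
f 12 1 13
f 12 13 3
f 13 1 14
f 13 14 3
f 14 1 15
f 14 15 3
f 15 1 16
f 15 16 3
f 16 1 17
f 16 17 3
f 17 1 2
f 17 2 3
f 19 18 22
f 19 22 20
f 20 22 23
f 20 23 21
f 22 18 24
f 22 24 23
f 23 24 25
f 23 25 21
f 24 18 26
f 24 26 25
f 25 26 27
f 25 27 21
f 26 18 28
f 26 28 27
f 27 28 29
f 27 29 21
f 28 18 30
f 28 30 29
f 29 30 31
f 29 31 21
f 30 18 32
f 30 32 31
f 31 32 33
f 31 33 21
f 32 18 34
f 32 34 33
f 33 34 35
f 33 35 21
f 34 18 36
f 34 36 35
f 35 36 37
f 35 37 21
f 36 18 38
f 36 38 37
f 37 38 39
f 37 39 21
f 38 18 40
f 38 40 39
f 39 40 41
f 39 41 21
f 40 18 19
f 40 19 41
f 41 19 20
f 41 20 21
f 43 45 42
f 46 43 42
f 42 45 44
f 44 46 42
f 43 49 45
f 47 43 46
f 47 49 43
f 45 49 44
f 48 46 44
f 44 49 48
f 48 47 46
f 49 47 48



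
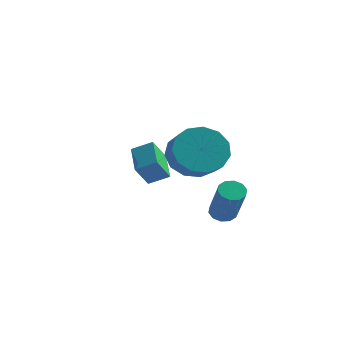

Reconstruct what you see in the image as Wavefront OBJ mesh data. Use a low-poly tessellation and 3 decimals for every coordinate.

v 0.913 2.113 -0.134
v 1.417 2.177 -0.345
v 2.17 1.292 1.183
v 1.667 1.227 1.394
v 1.348 2.449 -0.153
v 2.101 1.564 1.375
v 1.113 2.593 0.046
v 1.866 1.707 1.574
v 0.802 2.553 0.176
v 1.555 1.667 1.704
v 0.533 2.345 0.188
v 1.286 1.459 1.716
v 0.41 2.048 0.077
v 1.163 1.163 1.605
v 0.479 1.776 -0.115
v 1.232 0.891 1.413
v 0.714 1.633 -0.314
v 1.467 0.747 1.214
v 1.025 1.673 -0.444
v 1.778 0.787 1.084
v 1.294 1.881 -0.456
v 2.047 0.995 1.072
v -2.433 2.693 0.585
v -2.669 2.038 1.5
v -3.141 3.801 1.196
v -3.376 3.146 2.112
v -1.644 2.974 0.988
v -1.879 2.319 1.904
v -2.351 4.082 1.6
v -2.587 3.427 2.515
v 0.948 -0.569 3.642
v 1.715 -0.465 2.903
v 2.299 -1.107 3.419
v 1.532 -1.211 4.158
v 1.818 -0.038 3.316
v 2.402 -0.68 3.833
v 1.645 0.22 3.833
v 2.229 -0.422 4.35
v 1.251 0.227 4.289
v 1.835 -0.414 4.805
v 0.76 -0.018 4.539
v 1.344 -0.66 5.056
v 0.329 -0.438 4.505
v 0.913 -1.08 5.021
v 0.095 -0.9 4.196
v 0.679 -1.542 4.713
v 0.131 -1.257 3.712
v 0.715 -1.899 4.228
v 0.427 -1.395 3.205
v 1.011 -2.037 3.721
v 0.888 -1.271 2.837
v 1.472 -1.913 3.353
v 1.368 -0.925 2.724
v 1.953 -1.566 3.241
f 2 1 5
f 2 5 3
f 3 5 6
f 3 6 4
f 5 1 7
f 5 7 6
f 6 7 8
f 6 8 4
f 7 1 9
f 7 9 8
f 8 9 10
f 8 10 4
f 9 1 11
f 9 11 10
f 10 11 12
f 10 12 4
f 11 1 13
f 11 13 12
f 12 13 14
f 12 14 4
f 13 1 15
f 13 15 14
f 14 15 16
f 14 16 4
f 15 1 17
f 15 17 16
f 16 17 18
f 16 18 4
f 17 1 19
f 17 19 18
f 18 19 20
f 18 20 4
f 19 1 21
f 19 21 20
f 20 21 22
f 20 22 4
f 21 1 2
f 21 2 22
f 22 2 3
f 22 3 4
f 24 26 23
f 27 24 23
f 23 26 25
f 25 27 23
f 24 30 26
f 28 24 27
f 28 30 24
f 26 30 25
f 29 27 25
f 25 30 29
f 29 28 27
f 30 28 29
f 32 31 35
f 32 35 33
f 33 35 36
f 33 36 34
f 35 31 37
f 35 37 36
f 36 37 38
f 36 38 34
f 37 31 39
f 37 39 38
f 38 39 40
f 38 40 34
f 39 31 41
f 39 41 40
f 40 41 42
f 40 42 34
f 41 31 43
f 41 43 42
f 42 43 44
f 42 44 34
f 43 31 45
f 43 45 44
f 44 45 46
f 44 46 34
f 45 31 47
f 45 47 46
f 46 47 48
f 46 48 34
f 47 31 49
f 47 49 48
f 48 49 50
f 48 50 34
f 49 31 51
f 49 51 50
f 50 51 52
f 50 52 34
f 51 31 53
f 51 53 52
f 52 53 54
f 52 54 34
f 53 31 32
f 53 32 54
f 54 32 33
f 54 33 34



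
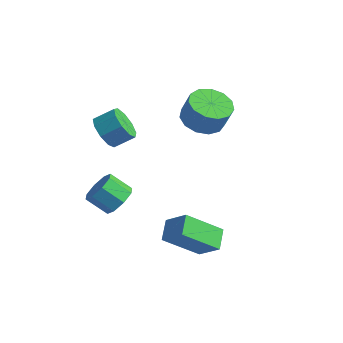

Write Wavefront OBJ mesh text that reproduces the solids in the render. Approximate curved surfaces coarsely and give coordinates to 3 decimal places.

v -0.029 3.844 1.358
v 0.845 3.32 1.031
v 1.342 3.371 2.274
v 0.469 3.896 2.602
v 0.962 3.907 0.959
v 1.46 3.958 2.203
v 0.765 4.474 1.015
v 1.263 4.525 2.258
v 0.316 4.841 1.179
v 0.814 4.893 2.422
v -0.242 4.892 1.4
v 0.255 4.943 2.644
v -0.733 4.61 1.608
v -0.236 4.662 2.851
v -1 4.085 1.737
v -0.503 4.137 2.98
v -0.959 3.484 1.745
v -0.462 3.535 2.989
v -0.622 2.997 1.631
v -0.125 3.048 2.874
v -0.097 2.779 1.43
v 0.4 2.83 2.673
v 0.45 2.899 1.206
v 0.947 2.951 2.45
v -2.759 0.37 0.932
v -2.478 0.774 0.154
v -1.86 1.493 0.751
v -2.141 1.09 1.528
v -3.002 1.051 0.363
v -2.385 1.77 0.959
v -3.413 1.01 0.838
v -2.796 1.729 1.434
v -3.518 0.67 1.357
v -2.9 1.389 1.953
v -3.267 0.189 1.677
v -2.65 0.909 2.273
v -2.779 -0.207 1.648
v -2.161 0.513 2.245
v -2.281 -0.332 1.284
v -1.663 0.387 1.881
v -2.007 -0.129 0.756
v -1.389 0.59 1.352
v -2.084 0.307 0.309
v -1.467 1.027 0.906
v -1.59 0.11 -3.016
v -1.089 0.348 -2.332
v -1.97 -0.133 -1.521
v -2.47 -0.37 -2.204
v -1.522 0.831 -2.515
v -2.402 0.35 -1.704
v -1.994 0.892 -2.991
v -2.874 0.411 -2.18
v -2.229 0.495 -3.482
v -3.11 0.014 -2.671
v -2.09 -0.127 -3.699
v -2.971 -0.608 -2.888
v -1.658 -0.61 -3.516
v -2.538 -1.091 -2.705
v -1.186 -0.671 -3.04
v -2.066 -1.152 -2.229
v -0.95 -0.274 -2.549
v -1.831 -0.755 -1.738
v 2.852 0.538 -4.456
v 1.941 -0.885 -3.11
v 2.307 1.38 -3.935
v 1.396 -0.043 -2.589
v 3.904 0.683 -3.591
v 2.993 -0.74 -2.245
v 3.359 1.525 -3.07
v 2.448 0.102 -1.724
f 2 1 5
f 2 5 3
f 3 5 6
f 3 6 4
f 5 1 7
f 5 7 6
f 6 7 8
f 6 8 4
f 7 1 9
f 7 9 8
f 8 9 10
f 8 10 4
f 9 1 11
f 9 11 10
f 10 11 12
f 10 12 4
f 11 1 13
f 11 13 12
f 12 13 14
f 12 14 4
f 13 1 15
f 13 15 14
f 14 15 16
f 14 16 4
f 15 1 17
f 15 17 16
f 16 17 18
f 16 18 4
f 17 1 19
f 17 19 18
f 18 19 20
f 18 20 4
f 19 1 21
f 19 21 20
f 20 21 22
f 20 22 4
f 21 1 23
f 21 23 22
f 22 23 24
f 22 24 4
f 23 1 2
f 23 2 24
f 24 2 3
f 24 3 4
f 26 25 29
f 26 29 27
f 27 29 30
f 27 30 28
f 29 25 31
f 29 31 30
f 30 31 32
f 30 32 28
f 31 25 33
f 31 33 32
f 32 33 34
f 32 34 28
f 33 25 35
f 33 35 34
f 34 35 36
f 34 36 28
f 35 25 37
f 35 37 36
f 36 37 38
f 36 38 28
f 37 25 39
f 37 39 38
f 38 39 40
f 38 40 28
f 39 25 41
f 39 41 40
f 40 41 42
f 40 42 28
f 41 25 43
f 41 43 42
f 42 43 44
f 42 44 28
f 43 25 26
f 43 26 44
f 44 26 27
f 44 27 28
f 46 45 49
f 46 49 47
f 47 49 50
f 47 50 48
f 49 45 51
f 49 51 50
f 50 51 52
f 50 52 48
f 51 45 53
f 51 53 52
f 52 53 54
f 52 54 48
f 53 45 55
f 53 55 54
f 54 55 56
f 54 56 48
f 55 45 57
f 55 57 56
f 56 57 58
f 56 58 48
f 57 45 59
f 57 59 58
f 58 59 60
f 58 60 48
f 59 45 61
f 59 61 60
f 60 61 62
f 60 62 48
f 61 45 46
f 61 46 62
f 62 46 47
f 62 47 48
f 64 66 63
f 67 64 63
f 63 66 65
f 65 67 63
f 64 70 66
f 68 64 67
f 68 70 64
f 66 70 65
f 69 67 65
f 65 70 69
f 69 68 67
f 70 68 69



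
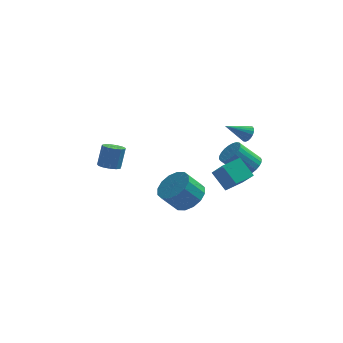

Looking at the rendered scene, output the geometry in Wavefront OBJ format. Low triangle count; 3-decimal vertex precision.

v 3.53 2.158 0.844
v 3.829 2.144 1.294
v 2.35 1.782 1.616
v 3.752 2.372 1.288
v 3.632 2.557 1.194
v 3.491 2.664 1.03
v 3.358 2.67 0.83
v 3.259 2.575 0.633
v 3.214 2.398 0.477
v 3.232 2.173 0.394
v 3.308 1.945 0.4
v 3.429 1.76 0.494
v 3.57 1.653 0.657
v 3.702 1.647 0.858
v 3.801 1.742 1.055
v 3.846 1.919 1.211
v 3.745 1.443 -1.207
v 4.295 1.537 -0.676
v 3.185 1.411 0.497
v 2.635 1.317 -0.033
v 4.212 1.821 -0.725
v 3.102 1.696 0.448
v 4.057 2.048 -0.847
v 2.947 1.922 0.326
v 3.855 2.183 -1.024
v 2.745 2.057 0.15
v 3.636 2.205 -1.228
v 2.526 2.079 -0.055
v 3.434 2.111 -1.43
v 2.324 1.985 -0.256
v 3.279 1.915 -1.597
v 2.169 1.79 -0.424
v 3.195 1.648 -1.705
v 2.085 1.522 -0.532
v 3.195 1.349 -1.737
v 2.085 1.223 -0.564
v 3.278 1.064 -1.688
v 2.168 0.939 -0.515
v 3.433 0.838 -1.566
v 2.323 0.712 -0.393
v 3.635 0.703 -1.39
v 2.525 0.577 -0.216
v 3.854 0.681 -1.185
v 2.744 0.555 -0.012
v 4.056 0.775 -0.984
v 2.946 0.649 0.19
v 4.211 0.97 -0.816
v 3.101 0.845 0.357
v 4.295 1.238 -0.708
v 3.185 1.112 0.465
v 1.898 -1.594 0.198
v 2.473 -2.404 1.267
v 2.729 -0.812 0.343
v 3.305 -1.623 1.412
v 2.635 -2.217 -0.672
v 3.211 -3.028 0.397
v 3.467 -1.436 -0.527
v 4.042 -2.246 0.542
v -3.646 0.926 -1.268
v -3.219 0.461 -1.163
v -3.007 0.929 0.053
v -3.434 1.394 -0.052
v -3.035 0.738 -1.302
v -2.824 1.207 -0.086
v -3.045 1.075 -1.43
v -2.834 1.544 -0.214
v -3.245 1.365 -1.507
v -3.034 1.833 -0.291
v -3.573 1.515 -1.508
v -3.362 1.983 -0.292
v -3.924 1.478 -1.432
v -3.713 1.947 -0.217
v -4.186 1.266 -1.305
v -3.975 1.734 -0.089
v -4.277 0.946 -1.166
v -4.066 1.414 0.05
v -4.167 0.619 -1.059
v -3.956 1.088 0.157
v -3.892 0.39 -1.019
v -3.681 0.859 0.197
v -3.538 0.331 -1.057
v -3.327 0.8 0.158
v 0.848 -2.784 -0.887
v 1.612 -2.59 -0.255
v 0.836 -2.902 0.779
v 0.072 -3.096 0.147
v 1.36 -2.134 -0.307
v 0.584 -2.447 0.727
v 0.971 -1.853 -0.514
v 0.194 -2.166 0.52
v 0.549 -1.821 -0.821
v -0.227 -2.134 0.213
v 0.207 -2.047 -1.146
v -0.569 -2.36 -0.112
v 0.037 -2.471 -1.401
v -0.739 -2.783 -0.367
v 0.084 -2.978 -1.519
v -0.692 -3.29 -0.485
v 0.336 -3.433 -1.467
v -0.44 -3.746 -0.433
v 0.726 -3.714 -1.26
v -0.051 -4.027 -0.226
v 1.147 -3.746 -0.953
v 0.371 -4.059 0.081
v 1.489 -3.52 -0.628
v 0.713 -3.833 0.406
v 1.659 -3.097 -0.373
v 0.883 -3.409 0.661
f 2 1 4
f 2 4 3
f 4 1 5
f 4 5 3
f 5 1 6
f 5 6 3
f 6 1 7
f 6 7 3
f 7 1 8
f 7 8 3
f 8 1 9
f 8 9 3
f 9 1 10
f 9 10 3
f 10 1 11
f 10 11 3
f 11 1 12
f 11 12 3
f 12 1 13
f 12 13 3
f 13 1 14
f 13 14 3
f 14 1 15
f 14 15 3
f 15 1 16
f 15 16 3
f 16 1 2
f 16 2 3
f 18 17 21
f 18 21 19
f 19 21 22
f 19 22 20
f 21 17 23
f 21 23 22
f 22 23 24
f 22 24 20
f 23 17 25
f 23 25 24
f 24 25 26
f 24 26 20
f 25 17 27
f 25 27 26
f 26 27 28
f 26 28 20
f 27 17 29
f 27 29 28
f 28 29 30
f 28 30 20
f 29 17 31
f 29 31 30
f 30 31 32
f 30 32 20
f 31 17 33
f 31 33 32
f 32 33 34
f 32 34 20
f 33 17 35
f 33 35 34
f 34 35 36
f 34 36 20
f 35 17 37
f 35 37 36
f 36 37 38
f 36 38 20
f 37 17 39
f 37 39 38
f 38 39 40
f 38 40 20
f 39 17 41
f 39 41 40
f 40 41 42
f 40 42 20
f 41 17 43
f 41 43 42
f 42 43 44
f 42 44 20
f 43 17 45
f 43 45 44
f 44 45 46
f 44 46 20
f 45 17 47
f 45 47 46
f 46 47 48
f 46 48 20
f 47 17 49
f 47 49 48
f 48 49 50
f 48 50 20
f 49 17 18
f 49 18 50
f 50 18 19
f 50 19 20
f 52 54 51
f 55 52 51
f 51 54 53
f 53 55 51
f 52 58 54
f 56 52 55
f 56 58 52
f 54 58 53
f 57 55 53
f 53 58 57
f 57 56 55
f 58 56 57
f 60 59 63
f 60 63 61
f 61 63 64
f 61 64 62
f 63 59 65
f 63 65 64
f 64 65 66
f 64 66 62
f 65 59 67
f 65 67 66
f 66 67 68
f 66 68 62
f 67 59 69
f 67 69 68
f 68 69 70
f 68 70 62
f 69 59 71
f 69 71 70
f 70 71 72
f 70 72 62
f 71 59 73
f 71 73 72
f 72 73 74
f 72 74 62
f 73 59 75
f 73 75 74
f 74 75 76
f 74 76 62
f 75 59 77
f 75 77 76
f 76 77 78
f 76 78 62
f 77 59 79
f 77 79 78
f 78 79 80
f 78 80 62
f 79 59 81
f 79 81 80
f 80 81 82
f 80 82 62
f 81 59 60
f 81 60 82
f 82 60 61
f 82 61 62
f 84 83 87
f 84 87 85
f 85 87 88
f 85 88 86
f 87 83 89
f 87 89 88
f 88 89 90
f 88 90 86
f 89 83 91
f 89 91 90
f 90 91 92
f 90 92 86
f 91 83 93
f 91 93 92
f 92 93 94
f 92 94 86
f 93 83 95
f 93 95 94
f 94 95 96
f 94 96 86
f 95 83 97
f 95 97 96
f 96 97 98
f 96 98 86
f 97 83 99
f 97 99 98
f 98 99 100
f 98 100 86
f 99 83 101
f 99 101 100
f 100 101 102
f 100 102 86
f 101 83 103
f 101 103 102
f 102 103 104
f 102 104 86
f 103 83 105
f 103 105 104
f 104 105 106
f 104 106 86
f 105 83 107
f 105 107 106
f 106 107 108
f 106 108 86
f 107 83 84
f 107 84 108
f 108 84 85
f 108 85 86



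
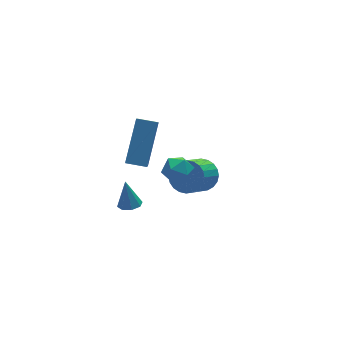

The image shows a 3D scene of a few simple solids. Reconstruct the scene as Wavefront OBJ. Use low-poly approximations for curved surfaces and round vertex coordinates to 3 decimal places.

v -2.423 -1.091 1.559
v -1.747 -1.076 1.296
v -2.673 -2.004 0.864
v -1.997 -1.989 0.601
v -2.115 -2.191 1.288
v -1.961 -1.627 1.718
v -2.459 -1.453 0.442
v -2.305 -0.889 0.872
v -1.769 -1.3 0.606
v -1.557 -1.756 1.129
v -2.863 -1.324 1.031
v -2.651 -1.78 1.554
v 0.451 1.454 -3.33
v 1.021 0.888 -3.122
v -0.061 0.179 -2.082
v -0.631 0.746 -2.29
v 1.08 1.12 -2.904
v -0.003 0.411 -1.864
v 1.043 1.402 -2.75
v -0.04 0.694 -1.71
v 0.915 1.693 -2.684
v -0.167 0.984 -1.644
v 0.717 1.947 -2.717
v -0.365 1.238 -1.677
v 0.479 2.126 -2.844
v -0.604 1.418 -1.803
v 0.236 2.203 -3.044
v -0.846 1.495 -2.004
v 0.026 2.166 -3.288
v -1.056 1.458 -2.247
v -0.119 2.021 -3.538
v -1.201 1.312 -2.498
v -0.177 1.789 -3.756
v -1.26 1.08 -2.716
v -0.14 1.506 -3.91
v -1.223 0.798 -2.87
v -0.013 1.216 -3.976
v -1.095 0.507 -2.936
v 0.185 0.962 -3.943
v -0.897 0.253 -2.903
v 0.424 0.782 -3.817
v -0.659 0.074 -2.776
v 0.666 0.705 -3.616
v -0.416 -0.003 -2.576
v 0.876 0.742 -3.373
v -0.206 0.034 -2.332
v -3.11 1.197 -3.523
v -2.631 1.455 -3.606
v -3.11 1.603 -2.257
v -2.963 1.702 -3.685
v -3.381 1.653 -3.669
v -3.64 1.337 -3.568
v -3.589 0.939 -3.441
v -3.257 0.692 -3.361
v -2.839 0.741 -3.377
v -2.58 1.057 -3.478
v -3.666 0.233 0.652
v -4.086 -0.529 1.507
v -2.607 1.35 2.168
v -3.027 0.587 3.023
v -2.953 -0.287 0.537
v -3.373 -1.05 1.392
v -1.894 0.829 2.053
v -2.314 0.067 2.908
f 1 12 6
f 1 6 2
f 1 2 8
f 1 8 11
f 1 11 12
f 2 6 10
f 6 12 5
f 12 11 3
f 11 8 7
f 8 2 9
f 4 10 5
f 4 5 3
f 4 3 7
f 4 7 9
f 4 9 10
f 5 10 6
f 3 5 12
f 7 3 11
f 9 7 8
f 10 9 2
f 14 13 17
f 14 17 15
f 15 17 18
f 15 18 16
f 17 13 19
f 17 19 18
f 18 19 20
f 18 20 16
f 19 13 21
f 19 21 20
f 20 21 22
f 20 22 16
f 21 13 23
f 21 23 22
f 22 23 24
f 22 24 16
f 23 13 25
f 23 25 24
f 24 25 26
f 24 26 16
f 25 13 27
f 25 27 26
f 26 27 28
f 26 28 16
f 27 13 29
f 27 29 28
f 28 29 30
f 28 30 16
f 29 13 31
f 29 31 30
f 30 31 32
f 30 32 16
f 31 13 33
f 31 33 32
f 32 33 34
f 32 34 16
f 33 13 35
f 33 35 34
f 34 35 36
f 34 36 16
f 35 13 37
f 35 37 36
f 36 37 38
f 36 38 16
f 37 13 39
f 37 39 38
f 38 39 40
f 38 40 16
f 39 13 41
f 39 41 40
f 40 41 42
f 40 42 16
f 41 13 43
f 41 43 42
f 42 43 44
f 42 44 16
f 43 13 45
f 43 45 44
f 44 45 46
f 44 46 16
f 45 13 14
f 45 14 46
f 46 14 15
f 46 15 16
f 48 47 50
f 48 50 49
f 50 47 51
f 50 51 49
f 51 47 52
f 51 52 49
f 52 47 53
f 52 53 49
f 53 47 54
f 53 54 49
f 54 47 55
f 54 55 49
f 55 47 56
f 55 56 49
f 56 47 48
f 56 48 49
f 58 60 57
f 61 58 57
f 57 60 59
f 59 61 57
f 58 64 60
f 62 58 61
f 62 64 58
f 60 64 59
f 63 61 59
f 59 64 63
f 63 62 61
f 64 62 63



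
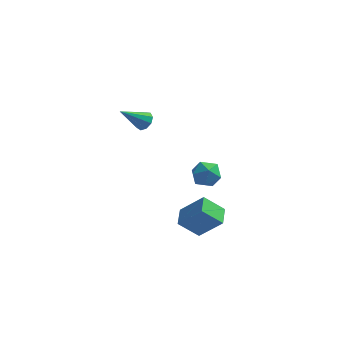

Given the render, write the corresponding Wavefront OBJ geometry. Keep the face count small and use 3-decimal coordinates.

v 2.698 0.412 -0.514
v 3.317 -0.026 -0.105
v 2.363 -0.734 -1.235
v 2.982 -1.172 -0.826
v 2.281 -0.914 -0.396
v 2.488 -0.206 0.05
v 3.192 -0.554 -1.39
v 3.399 0.154 -0.944
v 3.623 -0.624 -0.646
v 3.06 -0.846 -0.032
v 2.62 0.086 -1.308
v 2.057 -0.136 -0.694
v 2.887 -2.204 -3.954
v 1.885 -2.503 -2.993
v 2.754 -1.12 -3.756
v 1.752 -1.419 -2.795
v 4.088 -2.281 -2.725
v 3.086 -2.58 -1.764
v 3.955 -1.197 -2.527
v 2.953 -1.496 -1.566
v -0.123 -0.973 3.169
v 0.308 -1.331 3.319
v -1.137 -1.747 4.231
v 0.309 -1.011 3.554
v 0.109 -0.673 3.608
v -0.2 -0.476 3.458
v -0.473 -0.51 3.172
v -0.582 -0.761 2.885
v -0.477 -1.111 2.731
v -0.205 -1.396 2.781
v 0.104 -1.483 3.014
f 1 12 6
f 1 6 2
f 1 2 8
f 1 8 11
f 1 11 12
f 2 6 10
f 6 12 5
f 12 11 3
f 11 8 7
f 8 2 9
f 4 10 5
f 4 5 3
f 4 3 7
f 4 7 9
f 4 9 10
f 5 10 6
f 3 5 12
f 7 3 11
f 9 7 8
f 10 9 2
f 14 16 13
f 17 14 13
f 13 16 15
f 15 17 13
f 14 20 16
f 18 14 17
f 18 20 14
f 16 20 15
f 19 17 15
f 15 20 19
f 19 18 17
f 20 18 19
f 22 21 24
f 22 24 23
f 24 21 25
f 24 25 23
f 25 21 26
f 25 26 23
f 26 21 27
f 26 27 23
f 27 21 28
f 27 28 23
f 28 21 29
f 28 29 23
f 29 21 30
f 29 30 23
f 30 21 31
f 30 31 23
f 31 21 22
f 31 22 23



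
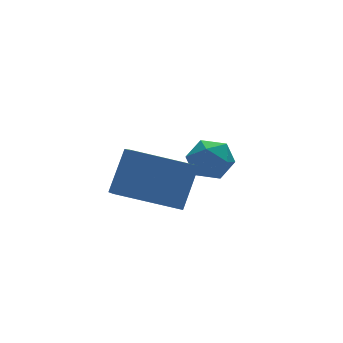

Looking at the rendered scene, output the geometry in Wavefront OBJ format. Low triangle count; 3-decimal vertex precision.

v -1.263 -0.265 -4.421
v -1.588 -1.404 -3.774
v -3.096 0.639 -3.753
v -3.421 -0.5 -3.105
v -0.479 0.3 -3.035
v -0.804 -0.839 -2.387
v -2.312 1.204 -2.366
v -2.637 0.065 -1.719
v 0.677 2.63 -4.173
v 1.207 2.169 -4.674
v 0.613 1.571 -3.266
v 1.143 1.11 -3.767
v 1.44 1.802 -3.348
v 1.479 2.457 -3.908
v 0.341 1.283 -4.032
v 0.38 1.938 -4.592
v 0.999 1.337 -4.587
v 1.678 1.658 -4.164
v 0.142 2.082 -3.776
v 0.821 2.403 -3.353
f 2 4 1
f 5 2 1
f 1 4 3
f 3 5 1
f 2 8 4
f 6 2 5
f 6 8 2
f 4 8 3
f 7 5 3
f 3 8 7
f 7 6 5
f 8 6 7
f 9 20 14
f 9 14 10
f 9 10 16
f 9 16 19
f 9 19 20
f 10 14 18
f 14 20 13
f 20 19 11
f 19 16 15
f 16 10 17
f 12 18 13
f 12 13 11
f 12 11 15
f 12 15 17
f 12 17 18
f 13 18 14
f 11 13 20
f 15 11 19
f 17 15 16
f 18 17 10



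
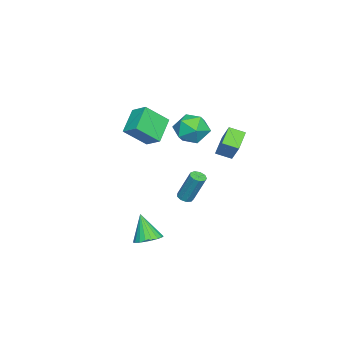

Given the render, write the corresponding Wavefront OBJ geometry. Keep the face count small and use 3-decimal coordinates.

v -4.193 -1.302 -0.416
v -3.019 -1.213 -0.387
v -4.161 -2.267 1.227
v -2.987 -2.178 1.256
v -3.654 -1.22 1.41
v -3.673 -0.623 0.394
v -3.507 -2.857 0.446
v -3.526 -2.26 -0.57
v -2.595 -2.174 0.146
v -2.686 -1.163 0.742
v -4.494 -2.317 0.098
v -4.585 -1.306 0.694
v -2.655 -0.043 -0.838
v -3.93 -0.05 -0.168
v -2.849 0.881 -1.196
v -4.123 0.874 -0.527
v -2.037 0.546 0.347
v -3.311 0.539 1.016
v -2.23 1.47 -0.012
v -3.505 1.463 0.658
v -0.989 -4.309 2.647
v -0.587 -3.39 3.209
v -1.792 -3.227 1.453
v -1.39 -2.308 2.016
v 0.47 -4.332 1.644
v 0.872 -3.413 2.207
v -0.333 -3.25 0.451
v 0.069 -2.331 1.013
v 3.765 -1.7 -4.579
v 4.55 -1.557 -4.314
v 3.335 -2.3 -2.981
v 4.392 -1.254 -4.242
v 4.127 -1.027 -4.229
v 3.799 -0.917 -4.276
v 3.465 -0.942 -4.375
v 3.183 -1.099 -4.51
v 3.002 -1.359 -4.656
v 2.953 -1.678 -4.79
v 3.044 -2.001 -4.886
v 3.26 -2.272 -4.93
v 3.564 -2.444 -4.913
v 3.902 -2.487 -4.838
v 4.217 -2.394 -4.718
v 4.453 -2.182 -4.574
v 4.571 -1.885 -4.431
v -0.887 -1.198 -3.621
v -0.399 -1.305 -3.619
v -0.225 -0.49 -1.758
v -0.713 -0.382 -1.759
v -0.449 -0.994 -3.751
v -0.275 -0.178 -1.889
v -0.705 -0.778 -3.822
v -0.531 0.038 -1.96
v -1.046 -0.758 -3.799
v -0.872 0.057 -1.937
v -1.312 -0.944 -3.692
v -1.138 -0.129 -1.83
v -1.38 -1.249 -3.552
v -1.206 -0.434 -1.691
v -1.217 -1.53 -3.445
v -1.043 -0.714 -1.583
v -0.9 -1.655 -3.419
v -0.726 -0.84 -1.558
v -0.577 -1.567 -3.488
v -0.402 -0.751 -1.627
f 1 12 6
f 1 6 2
f 1 2 8
f 1 8 11
f 1 11 12
f 2 6 10
f 6 12 5
f 12 11 3
f 11 8 7
f 8 2 9
f 4 10 5
f 4 5 3
f 4 3 7
f 4 7 9
f 4 9 10
f 5 10 6
f 3 5 12
f 7 3 11
f 9 7 8
f 10 9 2
f 14 16 13
f 17 14 13
f 13 16 15
f 15 17 13
f 14 20 16
f 18 14 17
f 18 20 14
f 16 20 15
f 19 17 15
f 15 20 19
f 19 18 17
f 20 18 19
f 22 24 21
f 25 22 21
f 21 24 23
f 23 25 21
f 22 28 24
f 26 22 25
f 26 28 22
f 24 28 23
f 27 25 23
f 23 28 27
f 27 26 25
f 28 26 27
f 30 29 32
f 30 32 31
f 32 29 33
f 32 33 31
f 33 29 34
f 33 34 31
f 34 29 35
f 34 35 31
f 35 29 36
f 35 36 31
f 36 29 37
f 36 37 31
f 37 29 38
f 37 38 31
f 38 29 39
f 38 39 31
f 39 29 40
f 39 40 31
f 40 29 41
f 40 41 31
f 41 29 42
f 41 42 31
f 42 29 43
f 42 43 31
f 43 29 44
f 43 44 31
f 44 29 45
f 44 45 31
f 45 29 30
f 45 30 31
f 47 46 50
f 47 50 48
f 48 50 51
f 48 51 49
f 50 46 52
f 50 52 51
f 51 52 53
f 51 53 49
f 52 46 54
f 52 54 53
f 53 54 55
f 53 55 49
f 54 46 56
f 54 56 55
f 55 56 57
f 55 57 49
f 56 46 58
f 56 58 57
f 57 58 59
f 57 59 49
f 58 46 60
f 58 60 59
f 59 60 61
f 59 61 49
f 60 46 62
f 60 62 61
f 61 62 63
f 61 63 49
f 62 46 64
f 62 64 63
f 63 64 65
f 63 65 49
f 64 46 47
f 64 47 65
f 65 47 48
f 65 48 49



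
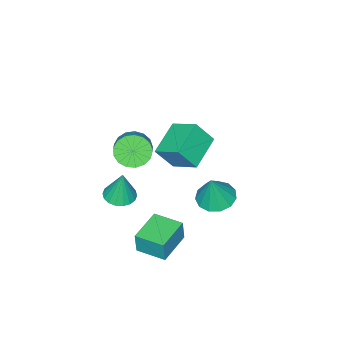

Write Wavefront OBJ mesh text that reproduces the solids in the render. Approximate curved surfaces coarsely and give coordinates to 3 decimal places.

v 3.532 0.078 2.552
v 4.257 -0.496 2.337
v 5.173 0.347 3.174
v 4.448 0.922 3.388
v 4.267 -0.181 2.009
v 5.183 0.662 2.846
v 4.109 0.193 1.805
v 5.024 1.036 2.642
v 3.818 0.541 1.773
v 4.734 1.384 2.609
v 3.462 0.783 1.918
v 4.378 1.626 2.755
v 3.122 0.864 2.209
v 4.038 1.707 3.046
v 2.876 0.765 2.579
v 3.791 1.608 3.415
v 2.78 0.508 2.942
v 3.696 1.351 3.778
v 2.857 0.153 3.215
v 3.772 0.996 4.052
v 3.088 -0.219 3.337
v 4.004 0.624 4.174
v 3.421 -0.523 3.279
v 4.337 0.321 4.116
v 3.78 -0.689 3.054
v 4.695 0.154 3.891
v 4.081 -0.679 2.714
v 4.997 0.164 3.551
v -2.452 -1.485 -1.693
v -1.78 -2.139 -0.409
v -2.521 0.076 -0.861
v -1.849 -0.578 0.422
v -0.551 -1.002 -2.442
v 0.121 -1.656 -1.159
v -0.62 0.559 -1.611
v 0.052 -0.095 -0.327
v 0.58 2.901 -1.67
v 1.519 3.244 -1.991
v 1.14 3.019 0.09
v 1.183 3.725 -1.916
v 0.655 3.944 -1.763
v 0.104 3.833 -1.581
v -0.296 3.425 -1.426
v -0.418 2.851 -1.349
v -0.223 2.293 -1.374
v 0.227 1.928 -1.493
v 0.79 1.872 -1.668
v 1.286 2.143 -1.843
v 1.558 2.654 -1.964
v 3.83 -0.614 -1.458
v 4.583 -0.208 -1.547
v 3.89 -0.326 0.358
v 4.328 0.075 -1.584
v 3.975 0.222 -1.596
v 3.593 0.203 -1.58
v 3.258 0.022 -1.541
v 3.036 -0.285 -1.484
v 2.972 -0.657 -1.423
v 3.078 -1.021 -1.369
v 3.332 -1.304 -1.332
v 3.685 -1.451 -1.32
v 4.067 -1.432 -1.336
v 4.402 -1.251 -1.376
v 4.624 -0.944 -1.432
v 4.688 -0.572 -1.493
v 2.788 0.854 -4.008
v 2.907 0.857 -2.744
v 2.437 2.445 -3.979
v 2.556 2.448 -2.715
v 4.664 1.272 -4.185
v 4.783 1.275 -2.921
v 4.313 2.863 -4.156
v 4.432 2.866 -2.892
f 2 1 5
f 2 5 3
f 3 5 6
f 3 6 4
f 5 1 7
f 5 7 6
f 6 7 8
f 6 8 4
f 7 1 9
f 7 9 8
f 8 9 10
f 8 10 4
f 9 1 11
f 9 11 10
f 10 11 12
f 10 12 4
f 11 1 13
f 11 13 12
f 12 13 14
f 12 14 4
f 13 1 15
f 13 15 14
f 14 15 16
f 14 16 4
f 15 1 17
f 15 17 16
f 16 17 18
f 16 18 4
f 17 1 19
f 17 19 18
f 18 19 20
f 18 20 4
f 19 1 21
f 19 21 20
f 20 21 22
f 20 22 4
f 21 1 23
f 21 23 22
f 22 23 24
f 22 24 4
f 23 1 25
f 23 25 24
f 24 25 26
f 24 26 4
f 25 1 27
f 25 27 26
f 26 27 28
f 26 28 4
f 27 1 2
f 27 2 28
f 28 2 3
f 28 3 4
f 30 32 29
f 33 30 29
f 29 32 31
f 31 33 29
f 30 36 32
f 34 30 33
f 34 36 30
f 32 36 31
f 35 33 31
f 31 36 35
f 35 34 33
f 36 34 35
f 38 37 40
f 38 40 39
f 40 37 41
f 40 41 39
f 41 37 42
f 41 42 39
f 42 37 43
f 42 43 39
f 43 37 44
f 43 44 39
f 44 37 45
f 44 45 39
f 45 37 46
f 45 46 39
f 46 37 47
f 46 47 39
f 47 37 48
f 47 48 39
f 48 37 49
f 48 49 39
f 49 37 38
f 49 38 39
f 51 50 53
f 51 53 52
f 53 50 54
f 53 54 52
f 54 50 55
f 54 55 52
f 55 50 56
f 55 56 52
f 56 50 57
f 56 57 52
f 57 50 58
f 57 58 52
f 58 50 59
f 58 59 52
f 59 50 60
f 59 60 52
f 60 50 61
f 60 61 52
f 61 50 62
f 61 62 52
f 62 50 63
f 62 63 52
f 63 50 64
f 63 64 52
f 64 50 65
f 64 65 52
f 65 50 51
f 65 51 52
f 67 69 66
f 70 67 66
f 66 69 68
f 68 70 66
f 67 73 69
f 71 67 70
f 71 73 67
f 69 73 68
f 72 70 68
f 68 73 72
f 72 71 70
f 73 71 72

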